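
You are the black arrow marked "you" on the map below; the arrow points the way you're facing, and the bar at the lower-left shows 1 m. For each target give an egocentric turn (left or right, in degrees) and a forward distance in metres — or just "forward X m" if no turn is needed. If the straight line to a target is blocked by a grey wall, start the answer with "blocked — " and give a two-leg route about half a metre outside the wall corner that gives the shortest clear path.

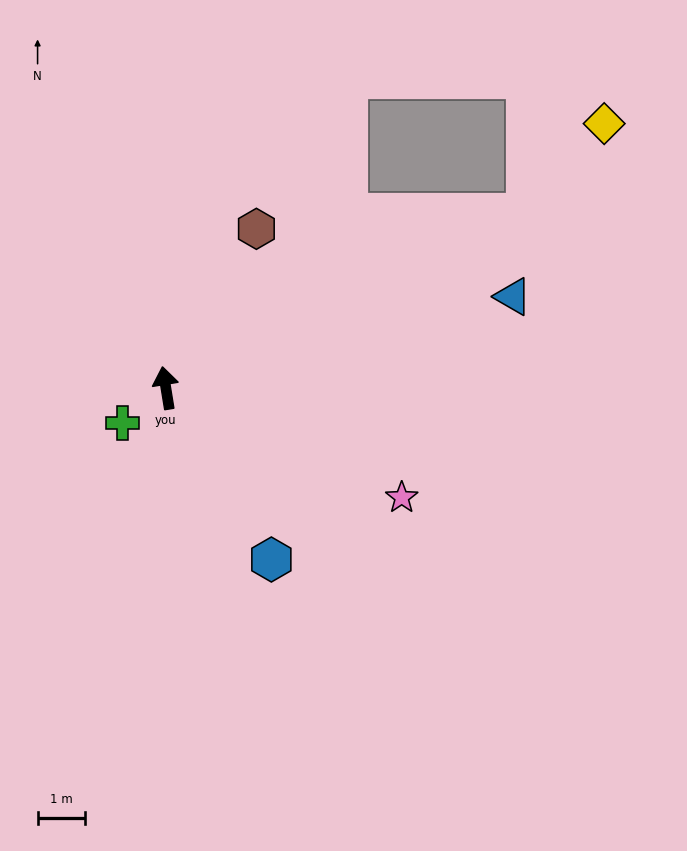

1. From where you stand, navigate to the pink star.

turn right 124°, forward 5.5 m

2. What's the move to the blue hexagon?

turn right 158°, forward 4.3 m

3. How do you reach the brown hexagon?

turn right 39°, forward 3.9 m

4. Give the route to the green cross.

turn left 120°, forward 1.2 m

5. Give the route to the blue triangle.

turn right 84°, forward 7.6 m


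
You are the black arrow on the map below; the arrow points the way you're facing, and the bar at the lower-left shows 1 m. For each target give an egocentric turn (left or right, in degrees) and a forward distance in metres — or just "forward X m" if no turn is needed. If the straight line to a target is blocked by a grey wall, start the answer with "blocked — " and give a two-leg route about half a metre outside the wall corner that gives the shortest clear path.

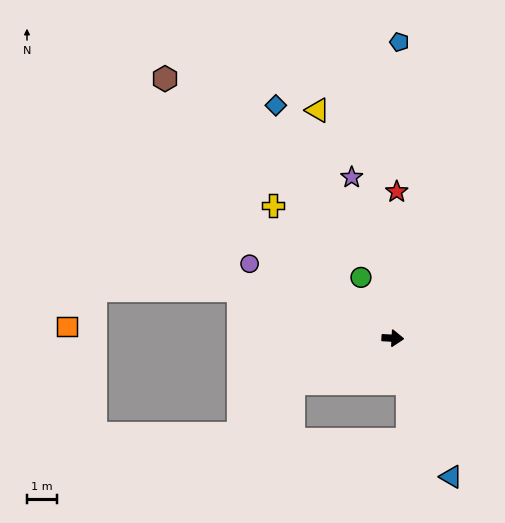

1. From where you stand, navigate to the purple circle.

turn left 155°, forward 5.4 m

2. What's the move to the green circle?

turn left 121°, forward 2.3 m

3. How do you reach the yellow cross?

turn left 135°, forward 6.0 m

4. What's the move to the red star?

turn left 91°, forward 4.9 m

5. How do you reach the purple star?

turn left 107°, forward 5.5 m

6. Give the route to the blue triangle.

turn right 64°, forward 5.0 m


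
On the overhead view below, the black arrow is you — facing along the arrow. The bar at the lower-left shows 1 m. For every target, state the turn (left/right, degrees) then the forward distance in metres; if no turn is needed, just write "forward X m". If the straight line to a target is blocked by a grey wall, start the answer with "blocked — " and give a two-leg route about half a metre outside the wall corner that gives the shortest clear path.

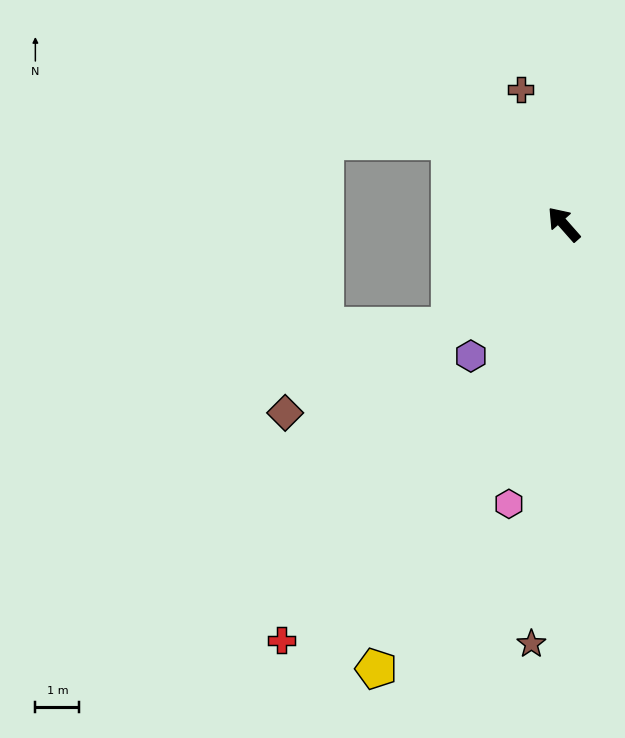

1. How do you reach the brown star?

turn left 134°, forward 9.6 m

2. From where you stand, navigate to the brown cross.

turn right 24°, forward 3.2 m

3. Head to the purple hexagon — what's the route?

turn left 103°, forward 3.7 m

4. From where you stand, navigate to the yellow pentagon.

turn left 116°, forward 11.0 m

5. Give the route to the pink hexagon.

turn left 127°, forward 6.5 m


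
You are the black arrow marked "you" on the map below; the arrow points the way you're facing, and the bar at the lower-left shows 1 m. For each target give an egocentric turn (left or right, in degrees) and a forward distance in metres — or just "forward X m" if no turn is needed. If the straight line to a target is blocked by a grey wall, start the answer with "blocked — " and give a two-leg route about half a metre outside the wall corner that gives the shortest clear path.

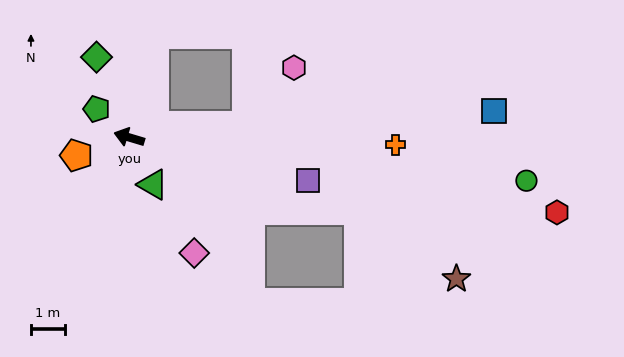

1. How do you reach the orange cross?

turn right 165°, forward 7.8 m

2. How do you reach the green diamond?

turn right 51°, forward 2.5 m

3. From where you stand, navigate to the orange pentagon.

turn left 36°, forward 1.6 m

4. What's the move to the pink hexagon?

blocked — turn right 157°, forward 3.4 m, then turn left 44°, forward 2.2 m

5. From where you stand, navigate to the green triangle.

turn left 133°, forward 1.5 m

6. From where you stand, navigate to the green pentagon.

turn right 25°, forward 1.3 m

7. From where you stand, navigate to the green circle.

turn right 170°, forward 11.7 m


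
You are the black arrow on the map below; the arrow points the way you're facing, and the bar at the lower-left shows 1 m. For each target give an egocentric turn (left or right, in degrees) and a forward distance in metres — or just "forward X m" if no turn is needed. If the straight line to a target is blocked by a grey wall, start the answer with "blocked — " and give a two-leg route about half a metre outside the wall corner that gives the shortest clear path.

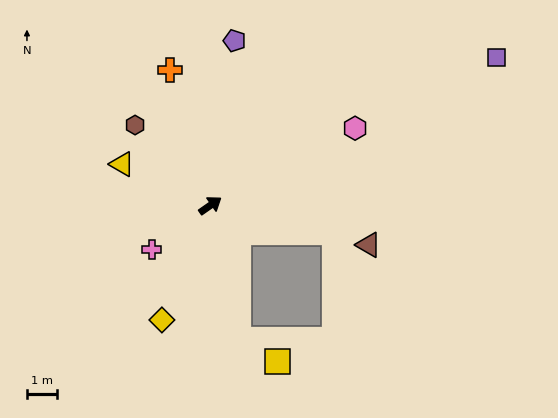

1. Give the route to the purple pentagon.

turn left 47°, forward 5.6 m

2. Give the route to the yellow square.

blocked — turn right 113°, forward 4.6 m, then turn left 48°, forward 1.5 m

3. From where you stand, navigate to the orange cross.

turn left 72°, forward 4.8 m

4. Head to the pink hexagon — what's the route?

turn right 7°, forward 5.5 m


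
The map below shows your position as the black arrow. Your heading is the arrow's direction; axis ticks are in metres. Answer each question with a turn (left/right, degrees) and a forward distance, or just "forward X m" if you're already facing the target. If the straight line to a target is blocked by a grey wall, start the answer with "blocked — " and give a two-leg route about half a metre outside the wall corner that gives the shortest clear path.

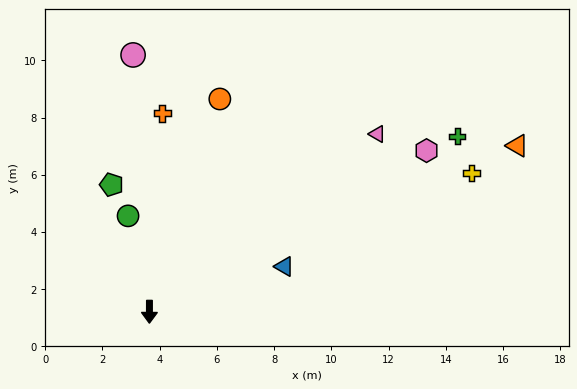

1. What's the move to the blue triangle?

turn left 109°, forward 5.0 m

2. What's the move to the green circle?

turn right 167°, forward 3.4 m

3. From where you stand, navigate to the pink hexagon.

turn left 120°, forward 11.2 m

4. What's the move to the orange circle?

turn left 162°, forward 7.8 m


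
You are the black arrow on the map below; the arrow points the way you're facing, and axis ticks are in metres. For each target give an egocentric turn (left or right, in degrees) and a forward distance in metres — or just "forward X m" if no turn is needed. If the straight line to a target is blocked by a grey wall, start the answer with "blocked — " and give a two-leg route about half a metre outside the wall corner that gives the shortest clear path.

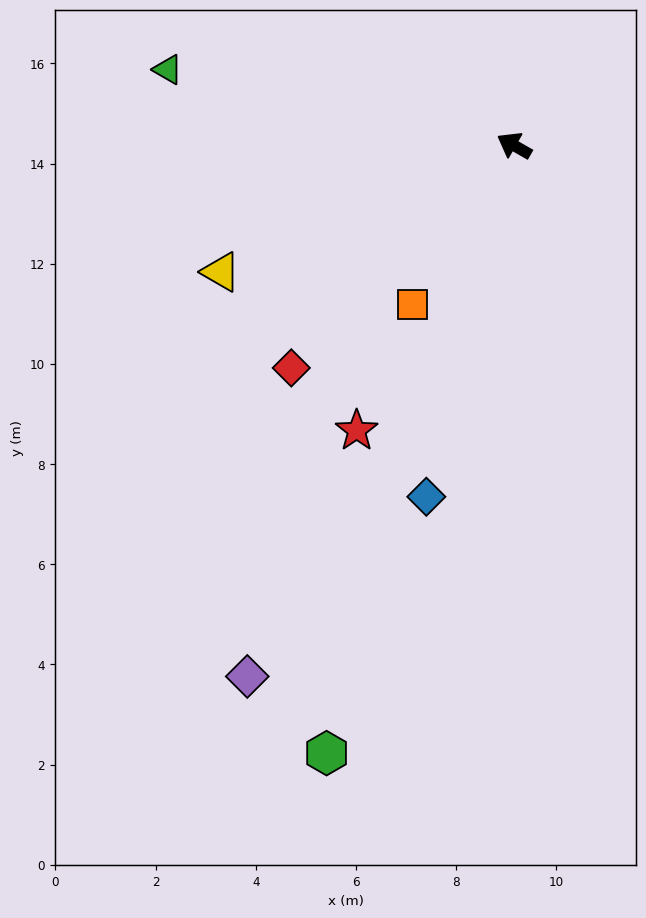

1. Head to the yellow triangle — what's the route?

turn left 53°, forward 6.4 m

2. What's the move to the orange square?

turn left 87°, forward 3.8 m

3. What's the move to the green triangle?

turn left 17°, forward 7.1 m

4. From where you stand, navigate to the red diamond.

turn left 75°, forward 6.3 m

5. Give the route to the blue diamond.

turn left 106°, forward 7.2 m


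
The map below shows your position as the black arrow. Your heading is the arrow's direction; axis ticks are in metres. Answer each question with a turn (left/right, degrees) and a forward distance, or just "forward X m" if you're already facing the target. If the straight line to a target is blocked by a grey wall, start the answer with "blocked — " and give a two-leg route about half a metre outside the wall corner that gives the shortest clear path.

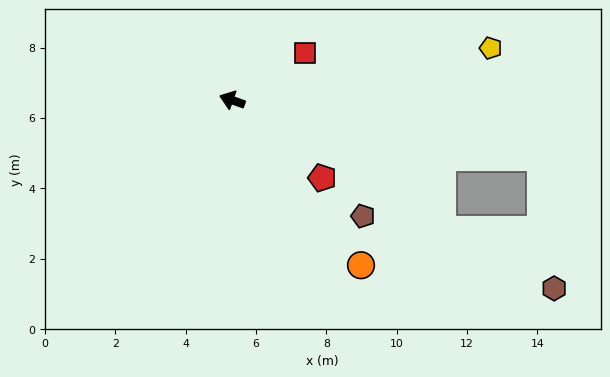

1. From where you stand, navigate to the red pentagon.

turn left 159°, forward 3.4 m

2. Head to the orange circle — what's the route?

turn left 147°, forward 5.9 m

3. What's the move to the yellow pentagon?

turn right 149°, forward 7.5 m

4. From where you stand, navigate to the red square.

turn right 127°, forward 2.5 m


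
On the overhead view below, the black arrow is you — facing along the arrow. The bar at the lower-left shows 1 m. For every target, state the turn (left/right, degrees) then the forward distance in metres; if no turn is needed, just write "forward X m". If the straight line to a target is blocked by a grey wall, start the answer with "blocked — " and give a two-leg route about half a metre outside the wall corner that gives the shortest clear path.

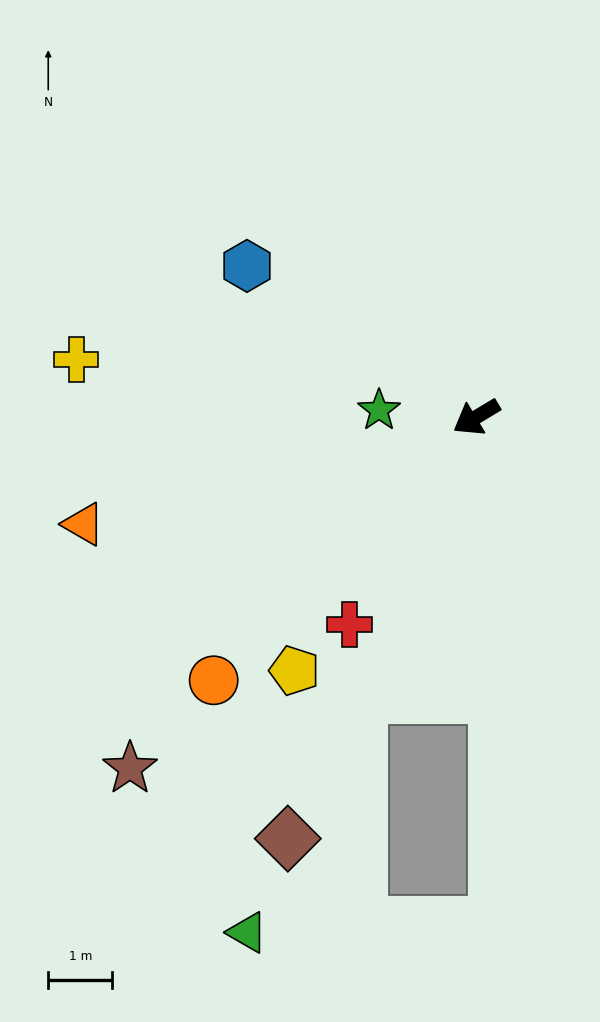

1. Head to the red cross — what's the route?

turn left 28°, forward 3.8 m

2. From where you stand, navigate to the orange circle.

turn left 14°, forward 5.8 m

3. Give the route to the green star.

turn right 35°, forward 1.5 m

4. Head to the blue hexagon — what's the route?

turn right 64°, forward 4.3 m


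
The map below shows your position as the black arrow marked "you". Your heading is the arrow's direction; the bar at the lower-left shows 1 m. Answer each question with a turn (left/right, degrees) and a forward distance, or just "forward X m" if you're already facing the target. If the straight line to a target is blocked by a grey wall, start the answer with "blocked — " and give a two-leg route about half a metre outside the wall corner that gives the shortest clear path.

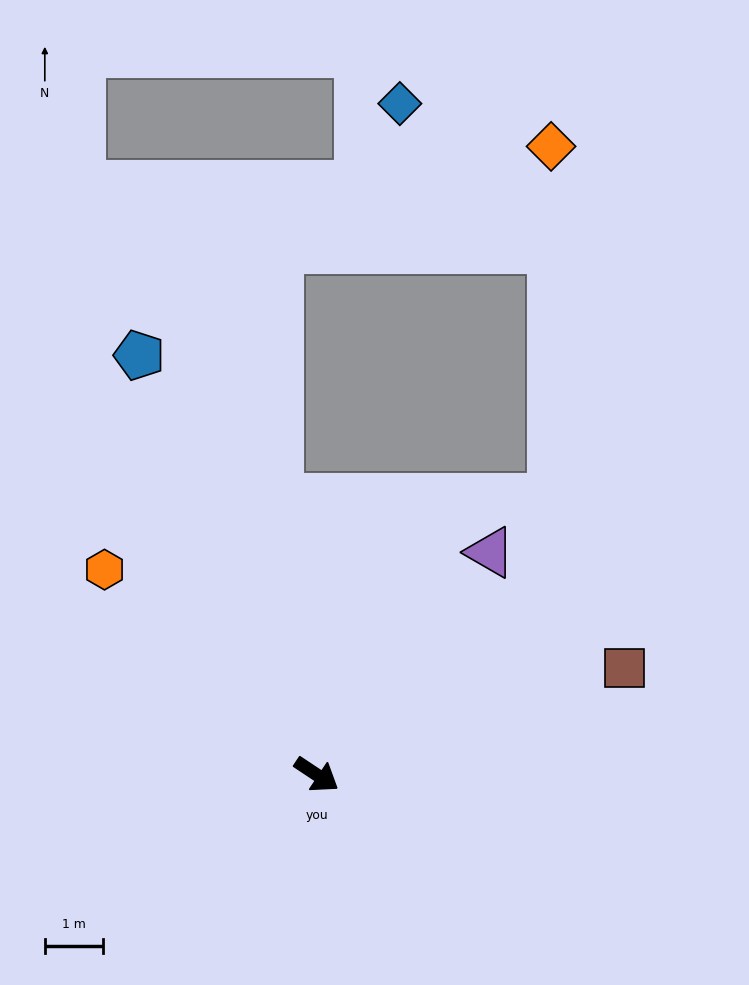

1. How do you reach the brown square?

turn left 53°, forward 5.6 m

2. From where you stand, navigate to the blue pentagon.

turn left 147°, forward 7.8 m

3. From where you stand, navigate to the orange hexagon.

turn left 170°, forward 5.1 m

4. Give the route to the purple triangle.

turn left 86°, forward 4.8 m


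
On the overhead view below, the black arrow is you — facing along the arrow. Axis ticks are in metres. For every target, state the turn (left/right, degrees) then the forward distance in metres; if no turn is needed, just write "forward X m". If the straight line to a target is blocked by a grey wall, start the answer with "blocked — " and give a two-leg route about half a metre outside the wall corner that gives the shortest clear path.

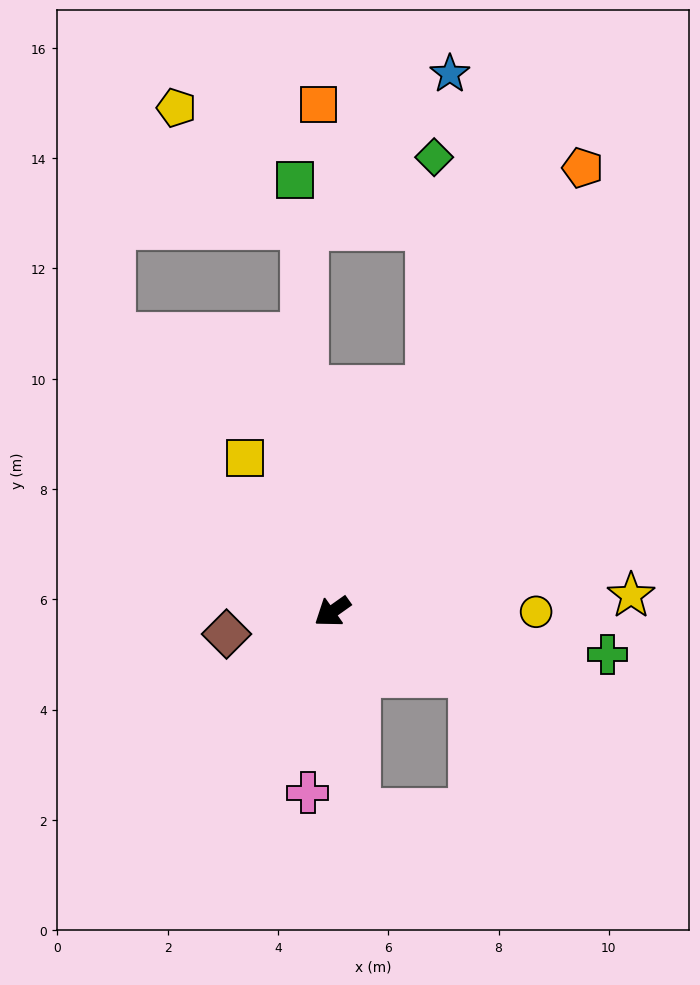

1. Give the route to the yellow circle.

turn left 145°, forward 3.7 m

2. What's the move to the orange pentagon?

turn right 155°, forward 9.2 m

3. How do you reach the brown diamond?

turn right 23°, forward 2.0 m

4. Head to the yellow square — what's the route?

turn right 96°, forward 3.2 m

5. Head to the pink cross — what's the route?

turn left 47°, forward 3.3 m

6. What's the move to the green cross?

turn left 136°, forward 5.0 m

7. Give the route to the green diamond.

blocked — turn right 149°, forward 4.4 m, then turn left 22°, forward 4.2 m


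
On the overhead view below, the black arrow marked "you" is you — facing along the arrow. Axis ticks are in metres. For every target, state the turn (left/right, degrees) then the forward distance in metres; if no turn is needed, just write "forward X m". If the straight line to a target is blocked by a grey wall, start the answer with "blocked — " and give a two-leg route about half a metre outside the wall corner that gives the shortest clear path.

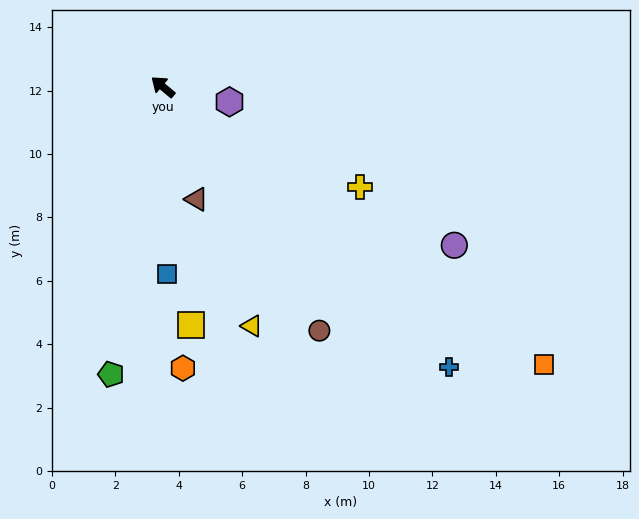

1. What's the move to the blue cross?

turn left 176°, forward 12.6 m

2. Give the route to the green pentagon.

turn left 120°, forward 9.2 m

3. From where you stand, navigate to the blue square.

turn left 131°, forward 5.9 m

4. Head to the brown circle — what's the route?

turn left 163°, forward 9.1 m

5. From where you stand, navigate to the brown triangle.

turn left 147°, forward 3.7 m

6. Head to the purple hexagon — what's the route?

turn right 153°, forward 2.2 m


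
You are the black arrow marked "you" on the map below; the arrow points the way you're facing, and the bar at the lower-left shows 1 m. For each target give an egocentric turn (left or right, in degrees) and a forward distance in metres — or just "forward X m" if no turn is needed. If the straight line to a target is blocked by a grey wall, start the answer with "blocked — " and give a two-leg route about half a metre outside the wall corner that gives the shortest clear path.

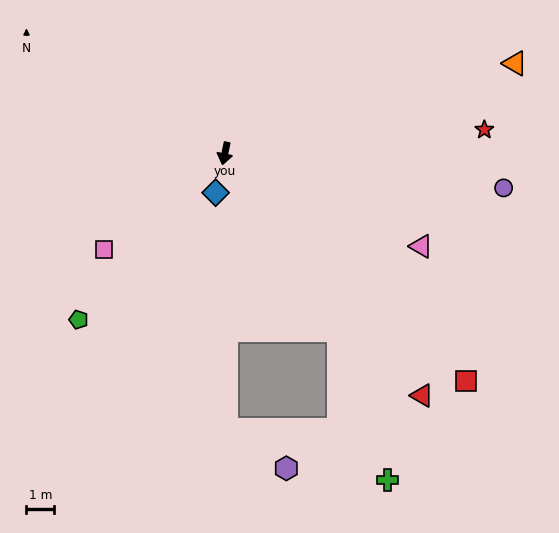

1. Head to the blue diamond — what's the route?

forward 1.4 m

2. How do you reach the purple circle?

turn left 95°, forward 10.1 m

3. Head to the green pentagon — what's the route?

turn right 29°, forward 7.9 m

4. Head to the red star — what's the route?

turn left 107°, forward 9.3 m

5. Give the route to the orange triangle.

turn left 119°, forward 10.9 m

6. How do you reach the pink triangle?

turn left 77°, forward 7.8 m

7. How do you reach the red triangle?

turn left 51°, forward 11.2 m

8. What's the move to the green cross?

blocked — turn left 45°, forward 7.5 m, then turn right 15°, forward 5.6 m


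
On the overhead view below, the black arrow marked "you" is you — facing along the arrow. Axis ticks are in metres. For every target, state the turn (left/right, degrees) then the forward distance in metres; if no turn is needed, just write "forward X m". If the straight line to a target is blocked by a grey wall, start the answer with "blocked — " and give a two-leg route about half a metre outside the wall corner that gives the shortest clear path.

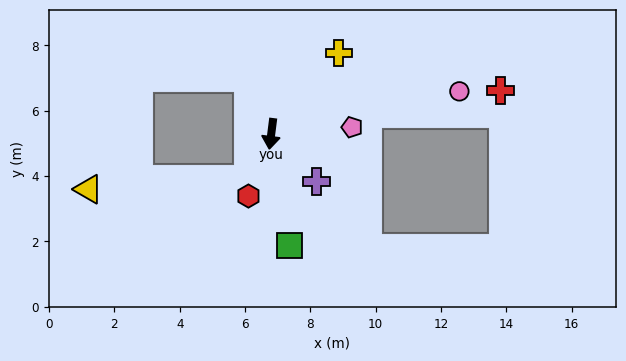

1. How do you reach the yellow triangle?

blocked — turn right 21°, forward 1.5 m, then turn right 58°, forward 4.9 m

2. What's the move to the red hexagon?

turn right 13°, forward 2.0 m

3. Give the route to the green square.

turn left 16°, forward 3.5 m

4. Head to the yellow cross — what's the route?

turn left 148°, forward 3.2 m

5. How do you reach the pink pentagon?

turn left 102°, forward 2.5 m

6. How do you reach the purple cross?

turn left 51°, forward 2.0 m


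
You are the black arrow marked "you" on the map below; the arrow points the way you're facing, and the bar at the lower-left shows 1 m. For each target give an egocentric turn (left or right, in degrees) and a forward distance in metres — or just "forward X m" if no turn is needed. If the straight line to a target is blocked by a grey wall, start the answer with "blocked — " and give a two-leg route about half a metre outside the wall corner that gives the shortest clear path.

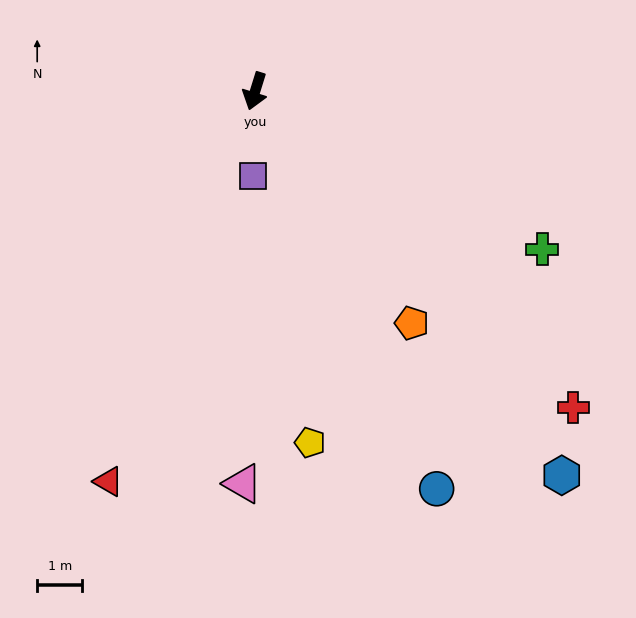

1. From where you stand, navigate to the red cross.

turn left 62°, forward 9.9 m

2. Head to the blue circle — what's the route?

turn left 42°, forward 9.7 m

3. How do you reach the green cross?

turn left 78°, forward 7.3 m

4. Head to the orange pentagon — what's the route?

turn left 51°, forward 6.2 m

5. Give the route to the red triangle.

turn right 3°, forward 9.2 m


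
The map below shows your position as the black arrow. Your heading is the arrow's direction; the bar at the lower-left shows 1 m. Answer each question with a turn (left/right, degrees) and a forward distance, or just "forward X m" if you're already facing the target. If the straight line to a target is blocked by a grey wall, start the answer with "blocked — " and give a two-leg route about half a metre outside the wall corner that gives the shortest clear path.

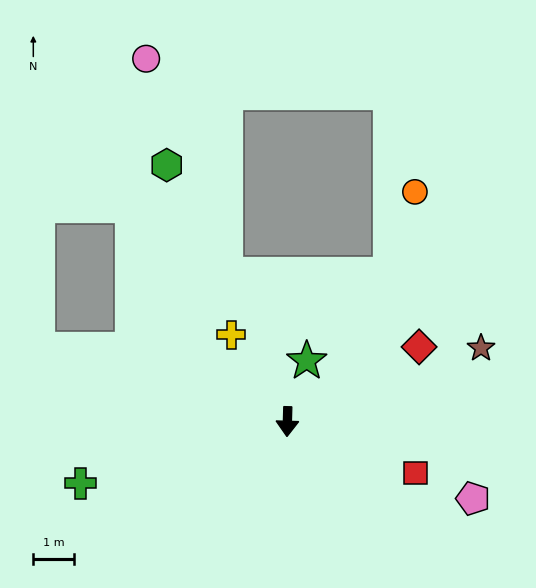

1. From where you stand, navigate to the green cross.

turn right 72°, forward 5.3 m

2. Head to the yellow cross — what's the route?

turn right 146°, forward 2.6 m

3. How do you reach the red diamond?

turn left 121°, forward 3.7 m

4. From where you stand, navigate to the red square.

turn left 70°, forward 3.4 m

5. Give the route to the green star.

turn left 164°, forward 1.6 m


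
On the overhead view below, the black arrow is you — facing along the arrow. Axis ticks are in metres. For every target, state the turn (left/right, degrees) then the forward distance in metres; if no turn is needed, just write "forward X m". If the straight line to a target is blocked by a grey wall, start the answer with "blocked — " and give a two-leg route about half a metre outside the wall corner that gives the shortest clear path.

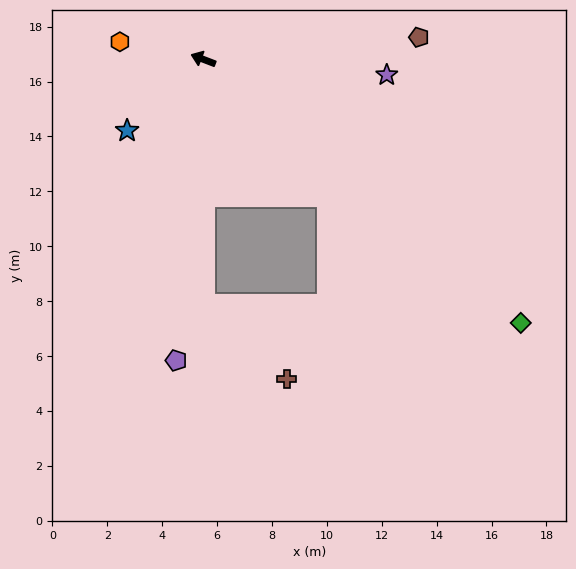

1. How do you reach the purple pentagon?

turn left 106°, forward 11.0 m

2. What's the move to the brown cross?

blocked — turn left 111°, forward 8.9 m, then turn left 48°, forward 4.1 m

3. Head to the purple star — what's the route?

turn right 164°, forward 6.7 m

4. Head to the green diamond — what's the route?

turn left 161°, forward 15.0 m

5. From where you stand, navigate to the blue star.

turn left 64°, forward 3.8 m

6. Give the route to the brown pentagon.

turn right 153°, forward 7.9 m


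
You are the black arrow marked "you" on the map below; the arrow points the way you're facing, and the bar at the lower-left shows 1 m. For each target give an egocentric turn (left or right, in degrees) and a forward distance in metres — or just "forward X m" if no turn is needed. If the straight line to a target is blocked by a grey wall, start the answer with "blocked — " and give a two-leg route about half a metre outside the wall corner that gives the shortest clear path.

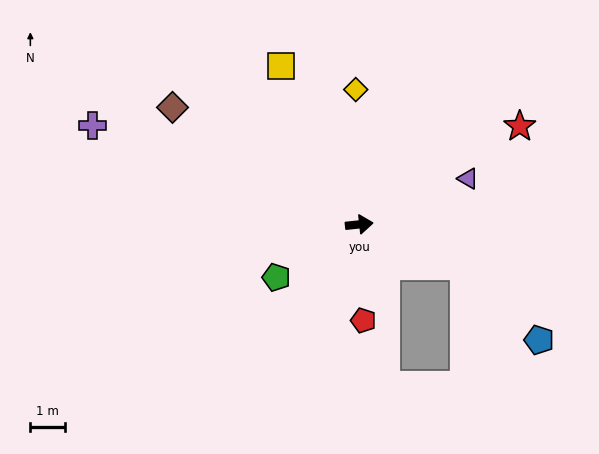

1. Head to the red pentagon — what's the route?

turn right 94°, forward 2.8 m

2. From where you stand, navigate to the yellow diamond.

turn left 85°, forward 3.9 m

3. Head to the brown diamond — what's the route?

turn left 142°, forward 6.3 m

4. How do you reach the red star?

turn left 25°, forward 5.4 m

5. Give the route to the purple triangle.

turn left 17°, forward 3.4 m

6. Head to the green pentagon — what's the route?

turn right 153°, forward 2.8 m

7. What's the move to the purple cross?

turn left 154°, forward 8.2 m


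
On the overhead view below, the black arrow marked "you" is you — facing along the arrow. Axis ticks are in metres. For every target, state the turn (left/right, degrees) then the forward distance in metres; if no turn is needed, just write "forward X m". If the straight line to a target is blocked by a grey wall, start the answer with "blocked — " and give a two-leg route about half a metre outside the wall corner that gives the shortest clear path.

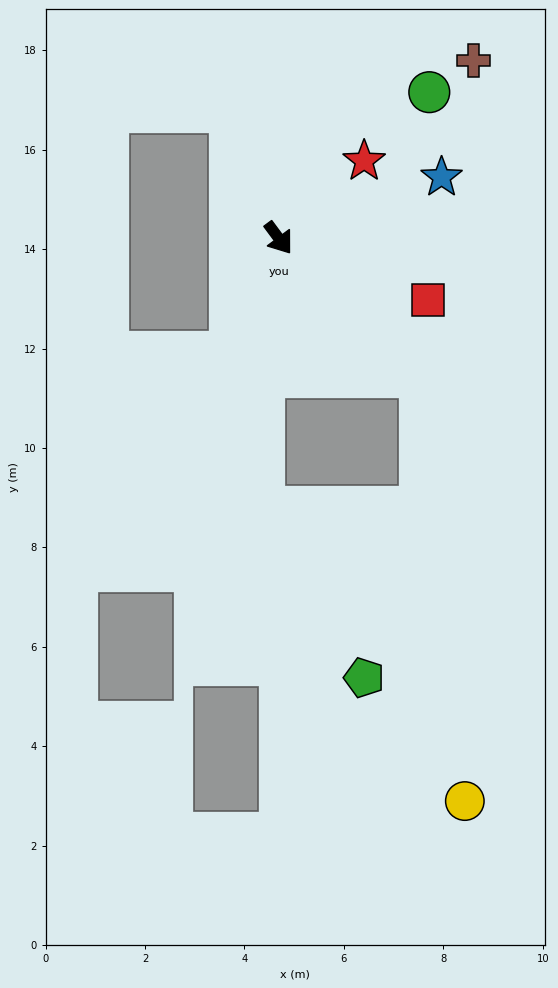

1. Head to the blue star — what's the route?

turn left 74°, forward 3.5 m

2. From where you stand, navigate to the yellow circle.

blocked — turn left 9°, forward 4.0 m, then turn right 40°, forward 8.6 m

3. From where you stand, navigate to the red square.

turn left 31°, forward 3.2 m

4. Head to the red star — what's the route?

turn left 95°, forward 2.3 m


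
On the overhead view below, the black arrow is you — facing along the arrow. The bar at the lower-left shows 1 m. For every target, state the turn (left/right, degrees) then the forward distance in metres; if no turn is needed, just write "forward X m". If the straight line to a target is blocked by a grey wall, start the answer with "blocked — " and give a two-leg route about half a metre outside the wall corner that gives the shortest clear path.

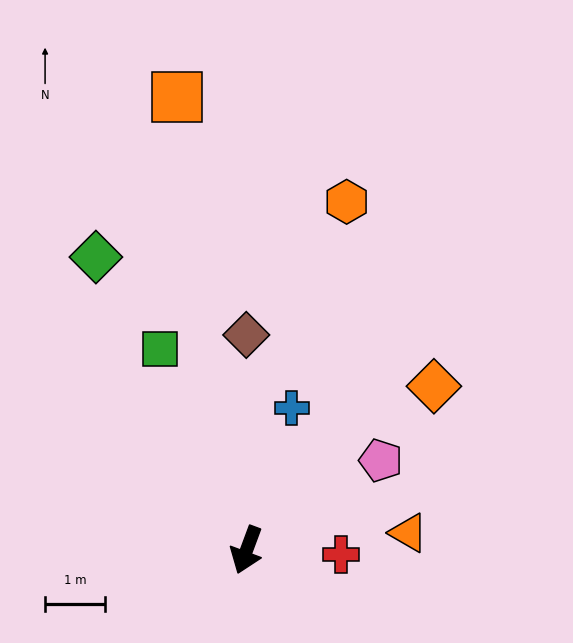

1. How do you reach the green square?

turn right 136°, forward 3.7 m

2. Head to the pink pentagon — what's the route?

turn left 144°, forward 2.7 m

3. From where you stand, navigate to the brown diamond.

turn right 160°, forward 3.6 m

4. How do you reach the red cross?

turn left 108°, forward 1.6 m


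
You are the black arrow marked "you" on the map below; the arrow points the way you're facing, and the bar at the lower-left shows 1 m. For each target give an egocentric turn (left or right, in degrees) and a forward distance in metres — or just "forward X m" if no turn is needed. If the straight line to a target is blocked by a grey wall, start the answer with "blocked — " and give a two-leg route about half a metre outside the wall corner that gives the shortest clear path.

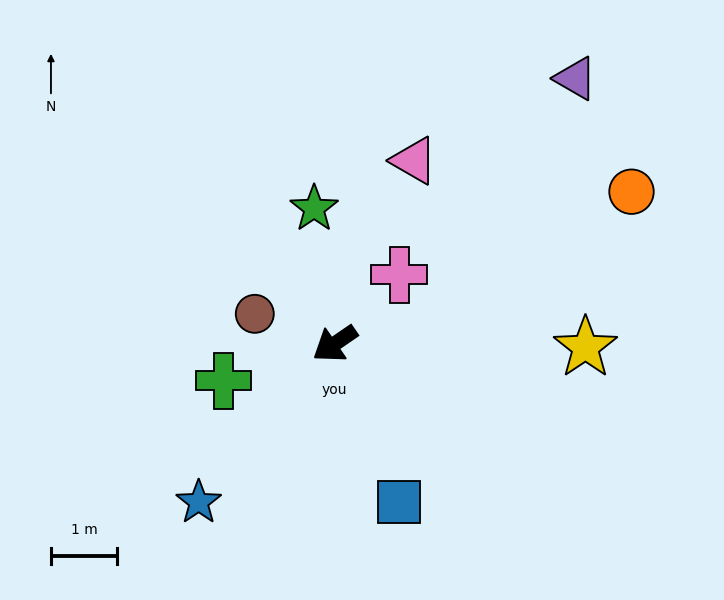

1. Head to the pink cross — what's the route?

turn right 167°, forward 1.4 m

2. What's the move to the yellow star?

turn left 145°, forward 3.8 m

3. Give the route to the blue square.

turn left 78°, forward 2.6 m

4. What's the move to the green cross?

turn right 16°, forward 1.8 m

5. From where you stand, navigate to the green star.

turn right 116°, forward 2.1 m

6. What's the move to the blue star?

turn left 15°, forward 3.1 m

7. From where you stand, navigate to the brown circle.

turn right 55°, forward 1.3 m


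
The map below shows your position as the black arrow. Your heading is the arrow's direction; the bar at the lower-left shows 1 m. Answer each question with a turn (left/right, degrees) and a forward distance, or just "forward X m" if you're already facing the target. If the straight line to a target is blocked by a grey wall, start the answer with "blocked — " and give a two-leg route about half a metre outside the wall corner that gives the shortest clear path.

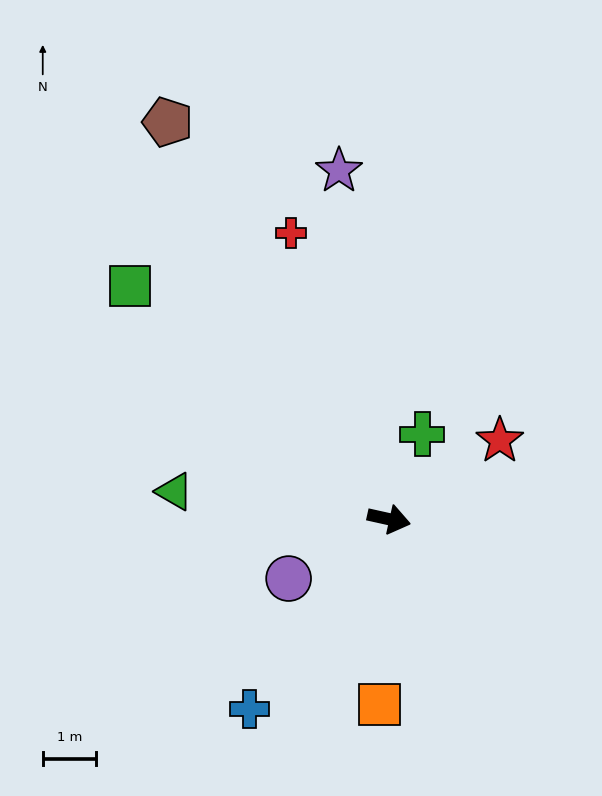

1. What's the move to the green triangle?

turn right 175°, forward 4.0 m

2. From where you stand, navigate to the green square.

turn left 151°, forward 6.5 m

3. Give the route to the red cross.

turn left 121°, forward 5.6 m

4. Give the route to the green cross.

turn left 81°, forward 1.7 m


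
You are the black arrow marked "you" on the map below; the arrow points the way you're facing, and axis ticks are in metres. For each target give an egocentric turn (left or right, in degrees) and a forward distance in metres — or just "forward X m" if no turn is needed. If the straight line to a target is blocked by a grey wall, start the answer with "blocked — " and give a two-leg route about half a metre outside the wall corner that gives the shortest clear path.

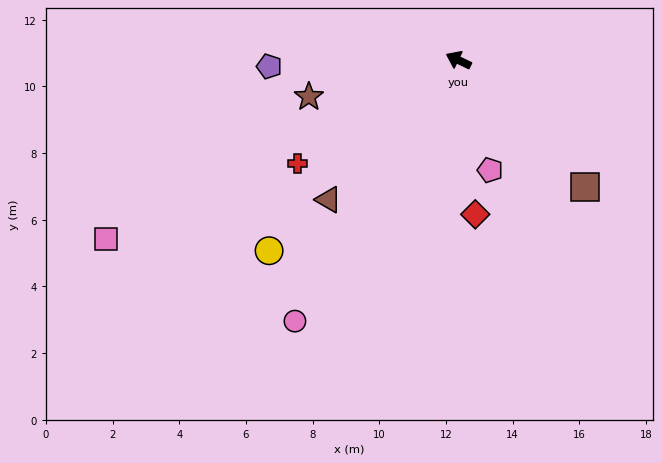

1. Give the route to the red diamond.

turn left 122°, forward 4.7 m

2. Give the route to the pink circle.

turn left 84°, forward 9.2 m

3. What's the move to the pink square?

turn left 53°, forward 11.9 m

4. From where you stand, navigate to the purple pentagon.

turn left 28°, forward 5.7 m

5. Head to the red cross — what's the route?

turn left 58°, forward 5.7 m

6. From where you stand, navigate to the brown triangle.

turn left 73°, forward 5.7 m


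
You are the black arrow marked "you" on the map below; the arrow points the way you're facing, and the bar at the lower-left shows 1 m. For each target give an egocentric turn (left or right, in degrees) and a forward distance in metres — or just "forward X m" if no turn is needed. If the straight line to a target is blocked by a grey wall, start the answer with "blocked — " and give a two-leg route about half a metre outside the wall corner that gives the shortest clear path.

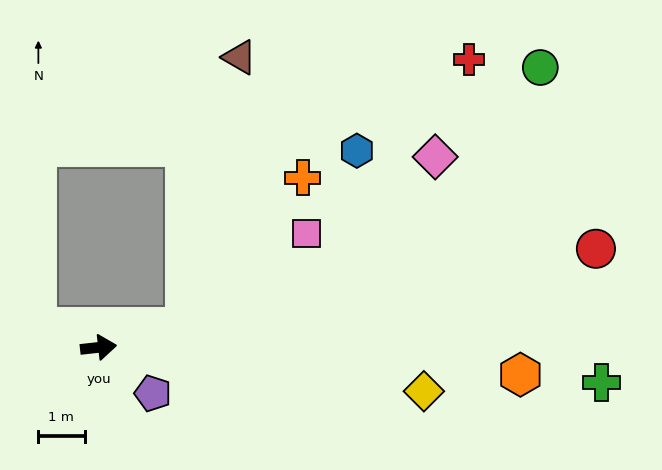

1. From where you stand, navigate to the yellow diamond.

turn right 14°, forward 7.1 m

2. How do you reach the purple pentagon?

turn right 47°, forward 1.5 m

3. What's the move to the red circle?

turn left 5°, forward 11.0 m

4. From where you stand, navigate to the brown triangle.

blocked — turn left 7°, forward 1.9 m, then turn left 65°, forward 6.0 m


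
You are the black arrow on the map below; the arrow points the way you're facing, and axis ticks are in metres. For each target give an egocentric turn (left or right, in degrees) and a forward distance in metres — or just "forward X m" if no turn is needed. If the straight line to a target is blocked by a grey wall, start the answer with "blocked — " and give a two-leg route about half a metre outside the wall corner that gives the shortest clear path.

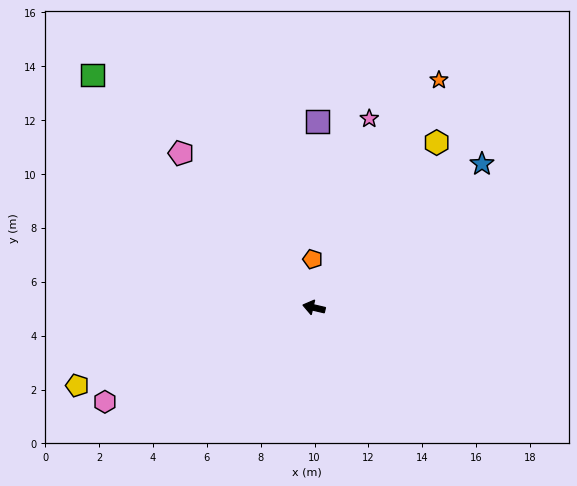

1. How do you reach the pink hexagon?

turn left 37°, forward 8.5 m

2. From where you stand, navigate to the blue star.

turn right 126°, forward 8.2 m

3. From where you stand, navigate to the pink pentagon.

turn right 36°, forward 7.6 m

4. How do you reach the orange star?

turn right 106°, forward 9.6 m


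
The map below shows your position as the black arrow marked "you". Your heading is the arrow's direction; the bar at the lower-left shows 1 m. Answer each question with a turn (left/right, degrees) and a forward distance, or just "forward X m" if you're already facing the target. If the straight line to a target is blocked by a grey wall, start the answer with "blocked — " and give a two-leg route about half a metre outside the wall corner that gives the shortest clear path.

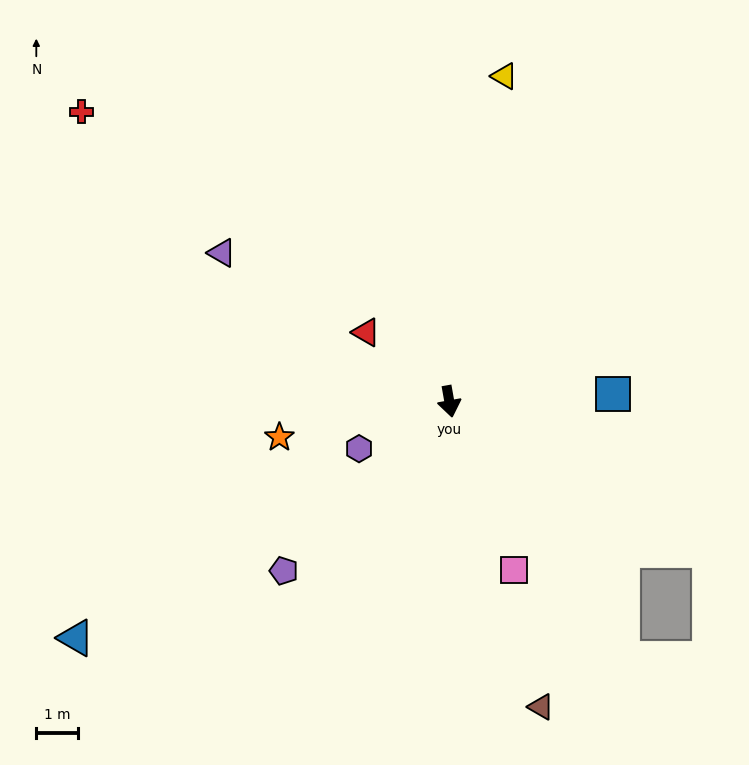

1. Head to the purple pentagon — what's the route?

turn right 54°, forward 5.6 m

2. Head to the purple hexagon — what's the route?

turn right 72°, forward 2.4 m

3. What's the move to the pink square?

turn left 11°, forward 4.3 m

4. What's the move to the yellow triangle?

turn left 160°, forward 7.8 m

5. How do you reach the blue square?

turn left 82°, forward 3.9 m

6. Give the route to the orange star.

turn right 88°, forward 4.1 m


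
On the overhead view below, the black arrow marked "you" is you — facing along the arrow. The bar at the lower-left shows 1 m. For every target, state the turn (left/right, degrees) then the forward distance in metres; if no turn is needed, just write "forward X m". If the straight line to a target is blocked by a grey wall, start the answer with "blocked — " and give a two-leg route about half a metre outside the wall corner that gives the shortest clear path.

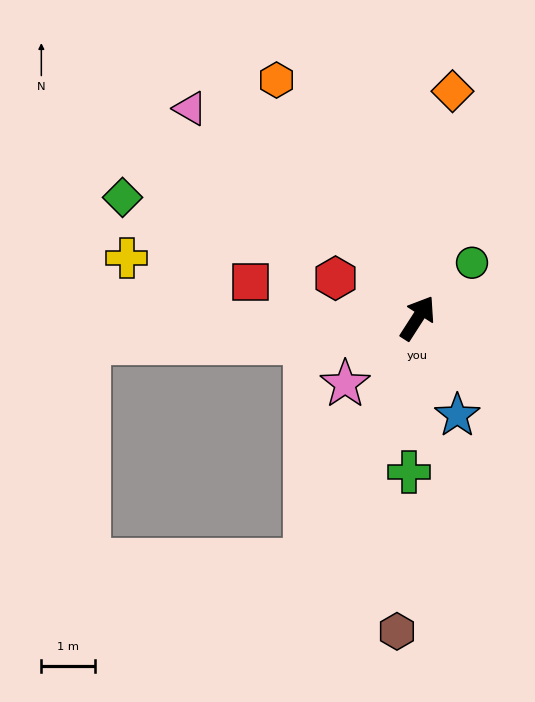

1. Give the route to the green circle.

turn right 12°, forward 1.4 m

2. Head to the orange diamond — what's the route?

turn left 24°, forward 4.3 m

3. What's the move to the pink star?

turn left 165°, forward 1.8 m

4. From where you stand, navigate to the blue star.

turn right 125°, forward 2.0 m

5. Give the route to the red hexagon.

turn left 97°, forward 1.7 m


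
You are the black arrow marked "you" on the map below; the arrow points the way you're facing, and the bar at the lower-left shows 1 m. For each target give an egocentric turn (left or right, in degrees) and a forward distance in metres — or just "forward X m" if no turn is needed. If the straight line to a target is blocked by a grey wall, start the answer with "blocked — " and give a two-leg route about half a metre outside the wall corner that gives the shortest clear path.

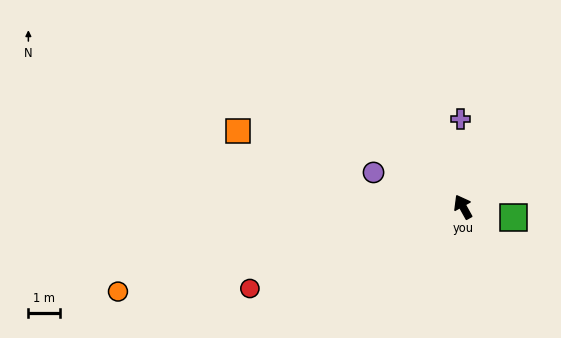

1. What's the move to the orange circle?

turn left 75°, forward 11.1 m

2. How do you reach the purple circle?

turn left 40°, forward 3.0 m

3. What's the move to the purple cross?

turn right 27°, forward 2.8 m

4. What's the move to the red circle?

turn left 82°, forward 7.2 m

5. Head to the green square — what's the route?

turn right 131°, forward 1.6 m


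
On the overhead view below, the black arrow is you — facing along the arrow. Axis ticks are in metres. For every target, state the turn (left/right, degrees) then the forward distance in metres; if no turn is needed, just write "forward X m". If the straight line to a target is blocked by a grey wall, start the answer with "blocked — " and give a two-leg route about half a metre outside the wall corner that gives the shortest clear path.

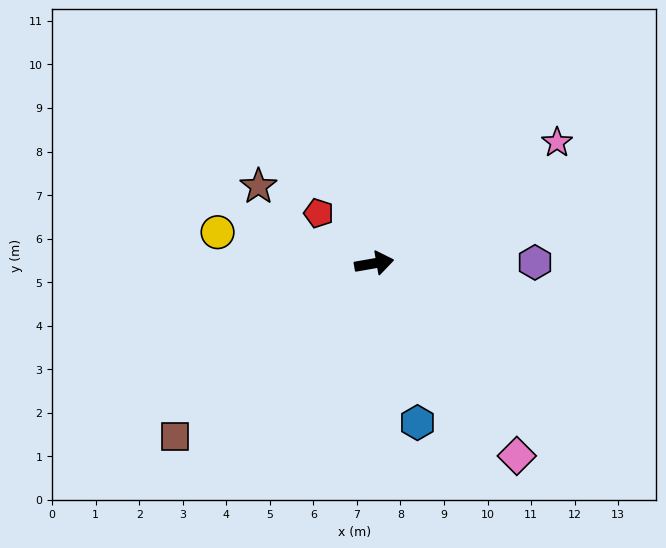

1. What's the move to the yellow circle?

turn left 159°, forward 3.7 m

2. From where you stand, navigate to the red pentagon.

turn left 128°, forward 1.7 m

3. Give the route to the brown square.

turn right 149°, forward 6.1 m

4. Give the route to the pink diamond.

turn right 63°, forward 5.5 m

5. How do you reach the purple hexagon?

turn right 10°, forward 3.7 m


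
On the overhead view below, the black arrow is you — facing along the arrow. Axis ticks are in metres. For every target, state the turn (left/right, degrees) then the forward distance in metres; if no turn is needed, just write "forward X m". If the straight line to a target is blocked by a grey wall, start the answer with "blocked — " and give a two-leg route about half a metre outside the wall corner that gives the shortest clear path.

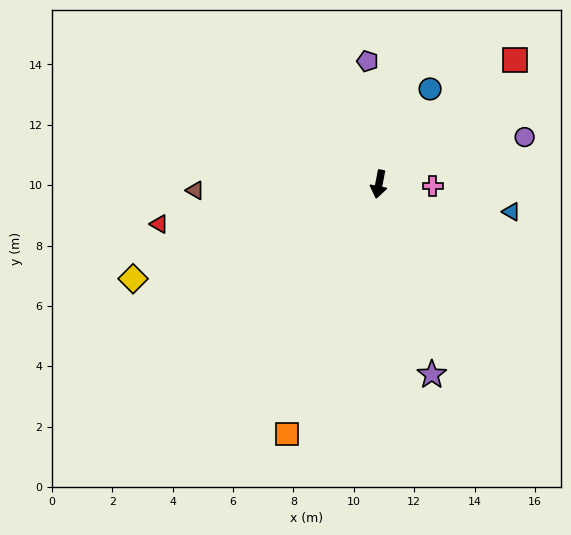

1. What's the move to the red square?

turn left 143°, forward 6.1 m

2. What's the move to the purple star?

turn left 27°, forward 6.6 m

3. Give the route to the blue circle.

turn left 163°, forward 3.6 m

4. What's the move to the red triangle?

turn right 69°, forward 7.4 m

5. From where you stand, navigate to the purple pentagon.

turn right 164°, forward 4.1 m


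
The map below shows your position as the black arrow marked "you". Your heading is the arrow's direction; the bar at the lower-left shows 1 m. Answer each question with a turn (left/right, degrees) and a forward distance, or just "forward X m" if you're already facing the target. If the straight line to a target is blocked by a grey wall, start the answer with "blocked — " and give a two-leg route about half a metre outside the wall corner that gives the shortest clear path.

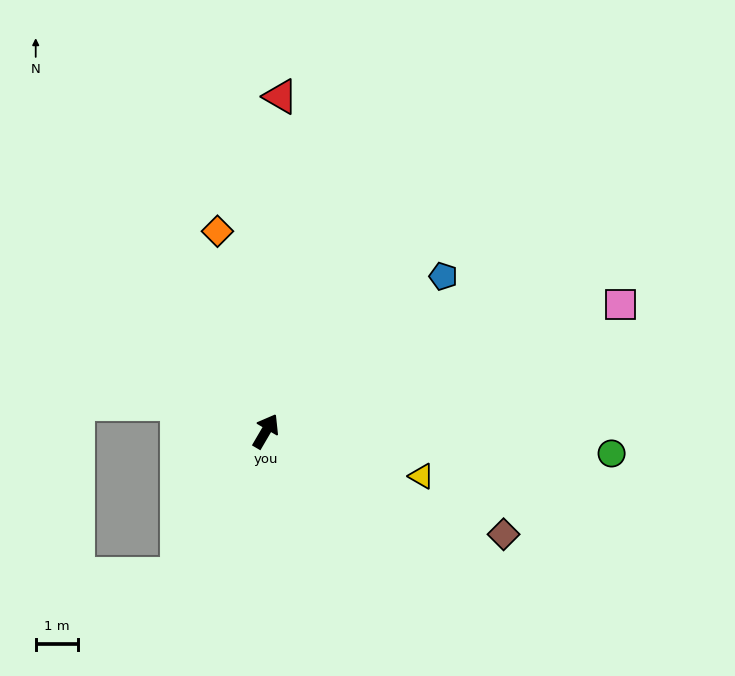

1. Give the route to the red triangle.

turn left 28°, forward 8.0 m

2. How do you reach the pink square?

turn right 40°, forward 9.0 m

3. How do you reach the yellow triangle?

turn right 76°, forward 3.9 m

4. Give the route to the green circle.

turn right 63°, forward 8.3 m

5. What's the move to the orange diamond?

turn left 44°, forward 4.9 m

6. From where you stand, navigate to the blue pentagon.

turn right 19°, forward 5.6 m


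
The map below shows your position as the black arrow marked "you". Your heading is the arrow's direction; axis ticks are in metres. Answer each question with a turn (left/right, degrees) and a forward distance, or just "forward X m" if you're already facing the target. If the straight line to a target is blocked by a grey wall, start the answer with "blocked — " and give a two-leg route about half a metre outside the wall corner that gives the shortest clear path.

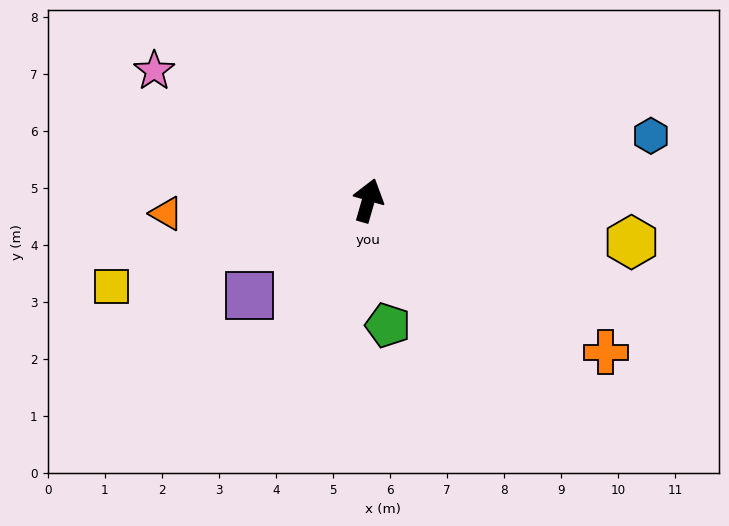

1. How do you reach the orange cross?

turn right 107°, forward 4.9 m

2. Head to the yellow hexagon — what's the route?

turn right 83°, forward 4.7 m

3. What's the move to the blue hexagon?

turn right 61°, forward 5.1 m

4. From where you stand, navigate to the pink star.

turn left 75°, forward 4.4 m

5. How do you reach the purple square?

turn left 145°, forward 2.7 m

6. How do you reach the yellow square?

turn left 125°, forward 4.8 m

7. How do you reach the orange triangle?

turn left 110°, forward 3.6 m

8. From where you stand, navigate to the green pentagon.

turn right 155°, forward 2.2 m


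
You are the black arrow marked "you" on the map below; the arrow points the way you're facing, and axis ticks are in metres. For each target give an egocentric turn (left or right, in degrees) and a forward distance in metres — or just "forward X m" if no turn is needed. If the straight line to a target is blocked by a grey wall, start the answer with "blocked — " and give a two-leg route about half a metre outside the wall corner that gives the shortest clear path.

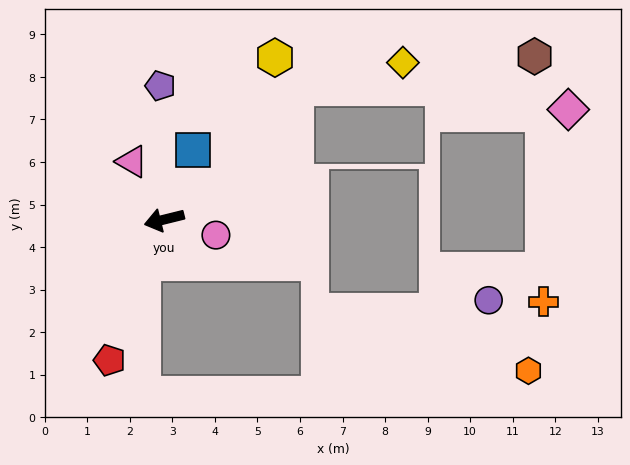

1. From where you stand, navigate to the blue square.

turn right 126°, forward 1.8 m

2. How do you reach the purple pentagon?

turn right 102°, forward 3.1 m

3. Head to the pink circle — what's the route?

turn left 149°, forward 1.3 m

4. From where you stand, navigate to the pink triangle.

turn right 75°, forward 1.6 m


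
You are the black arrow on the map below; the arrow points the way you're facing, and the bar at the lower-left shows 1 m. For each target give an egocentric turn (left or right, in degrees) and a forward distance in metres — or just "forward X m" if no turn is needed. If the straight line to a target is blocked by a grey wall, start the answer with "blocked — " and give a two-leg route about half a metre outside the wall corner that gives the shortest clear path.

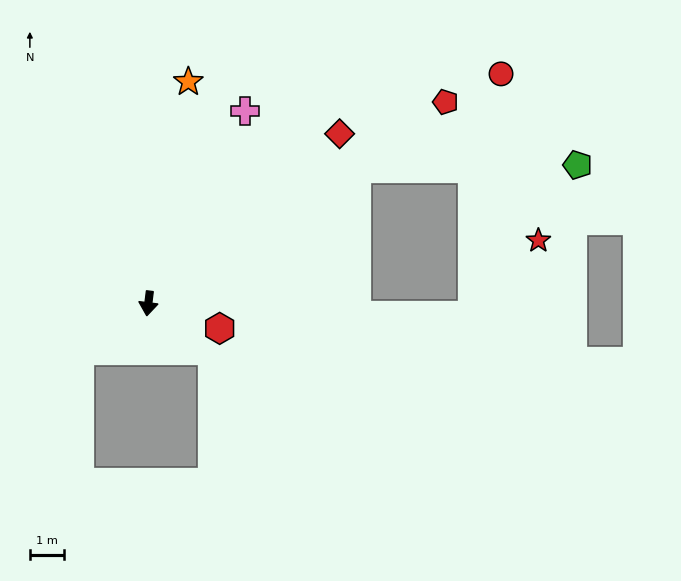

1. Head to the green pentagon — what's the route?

blocked — turn left 130°, forward 7.2 m, then turn right 32°, forward 6.4 m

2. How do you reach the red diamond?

turn left 139°, forward 7.4 m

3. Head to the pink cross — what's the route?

turn left 160°, forward 6.2 m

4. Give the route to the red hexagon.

turn left 78°, forward 2.2 m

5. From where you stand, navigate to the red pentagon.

turn left 131°, forward 10.4 m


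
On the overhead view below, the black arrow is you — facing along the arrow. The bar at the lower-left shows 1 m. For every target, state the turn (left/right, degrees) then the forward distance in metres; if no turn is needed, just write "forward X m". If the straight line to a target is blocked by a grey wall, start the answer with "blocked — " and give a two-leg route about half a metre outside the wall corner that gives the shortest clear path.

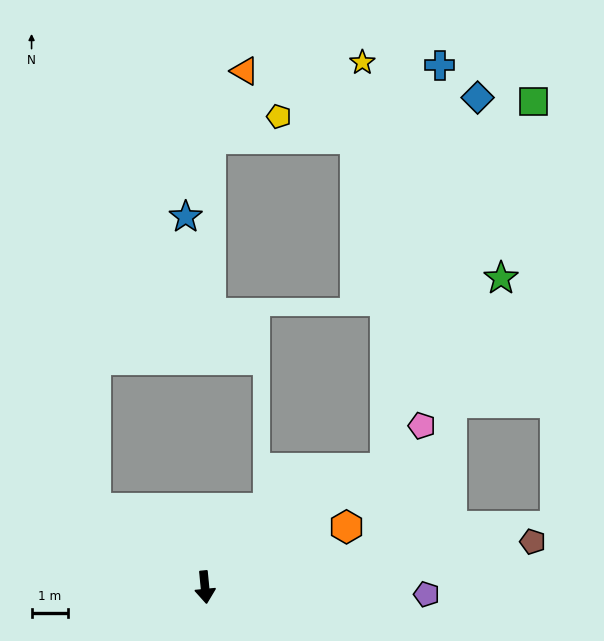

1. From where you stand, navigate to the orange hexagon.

turn left 108°, forward 4.2 m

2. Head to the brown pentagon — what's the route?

turn left 92°, forward 9.1 m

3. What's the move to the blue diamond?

blocked — turn left 118°, forward 5.9 m, then turn left 43°, forward 10.5 m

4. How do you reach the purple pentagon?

turn left 83°, forward 6.1 m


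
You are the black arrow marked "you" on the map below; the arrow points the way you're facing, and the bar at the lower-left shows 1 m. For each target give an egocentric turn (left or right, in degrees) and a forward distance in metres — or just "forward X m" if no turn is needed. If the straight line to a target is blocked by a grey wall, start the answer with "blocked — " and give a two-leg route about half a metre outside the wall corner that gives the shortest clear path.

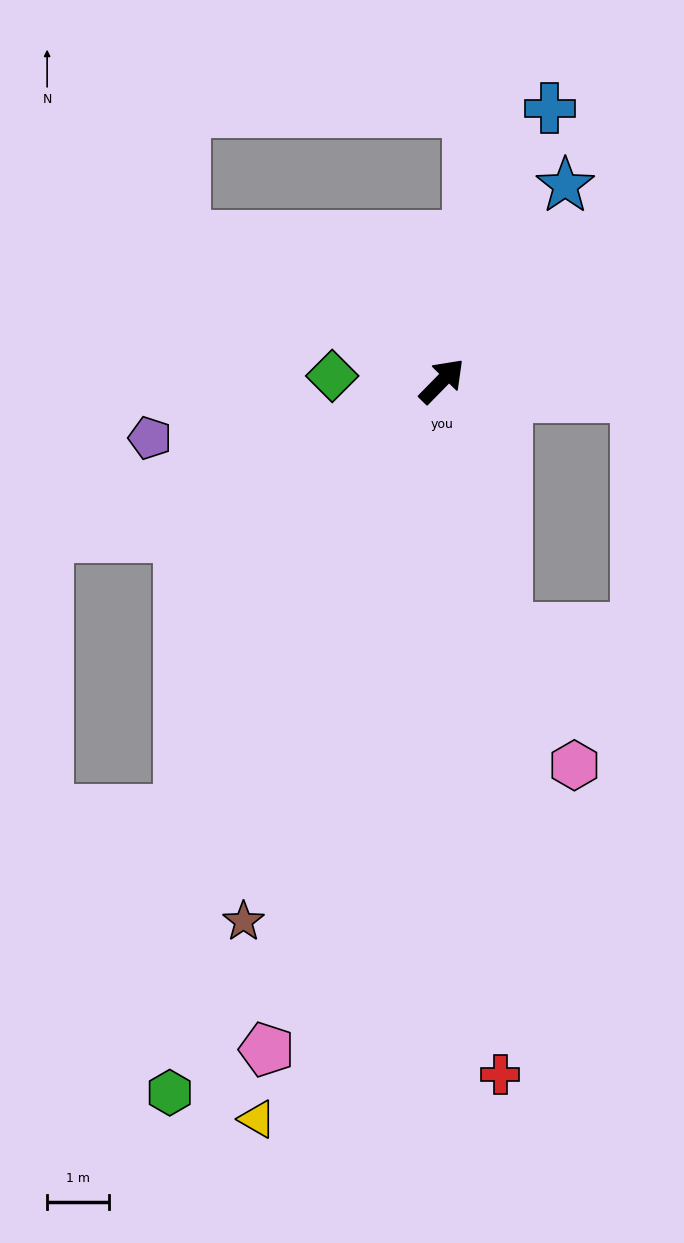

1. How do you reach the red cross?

turn right 131°, forward 11.2 m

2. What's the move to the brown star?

turn right 156°, forward 9.3 m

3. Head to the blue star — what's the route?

turn left 12°, forward 3.7 m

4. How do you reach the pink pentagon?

turn right 150°, forward 11.2 m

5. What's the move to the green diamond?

turn left 132°, forward 1.8 m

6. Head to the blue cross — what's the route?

turn left 23°, forward 4.7 m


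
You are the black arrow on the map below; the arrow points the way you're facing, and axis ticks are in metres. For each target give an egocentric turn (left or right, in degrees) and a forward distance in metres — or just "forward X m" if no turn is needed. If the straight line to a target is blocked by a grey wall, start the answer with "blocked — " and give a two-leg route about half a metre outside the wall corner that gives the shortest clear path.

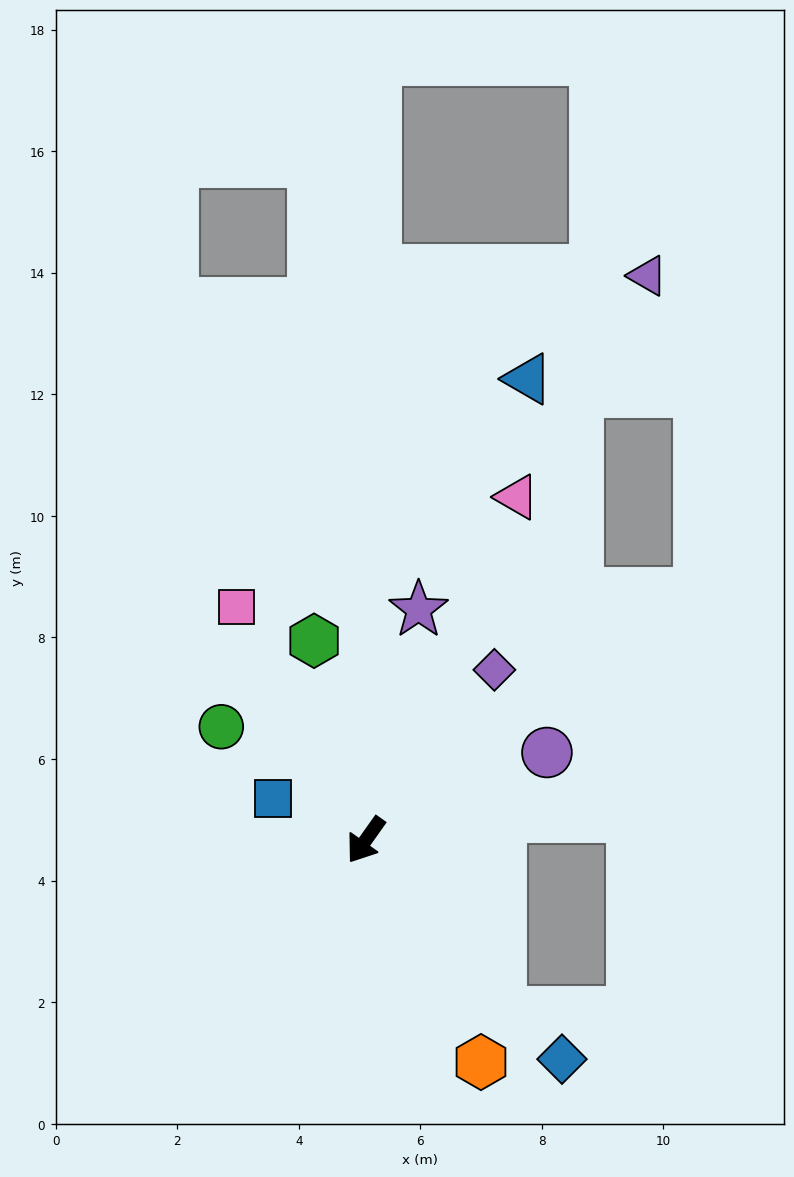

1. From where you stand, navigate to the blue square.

turn right 79°, forward 1.7 m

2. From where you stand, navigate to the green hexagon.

turn right 130°, forward 3.4 m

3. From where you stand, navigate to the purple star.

turn right 158°, forward 3.9 m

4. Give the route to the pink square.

turn right 116°, forward 4.4 m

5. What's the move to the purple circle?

turn left 151°, forward 3.3 m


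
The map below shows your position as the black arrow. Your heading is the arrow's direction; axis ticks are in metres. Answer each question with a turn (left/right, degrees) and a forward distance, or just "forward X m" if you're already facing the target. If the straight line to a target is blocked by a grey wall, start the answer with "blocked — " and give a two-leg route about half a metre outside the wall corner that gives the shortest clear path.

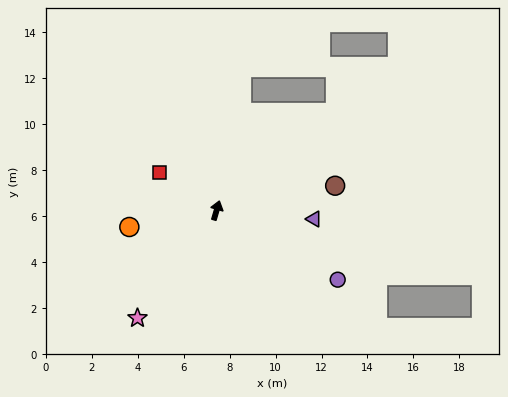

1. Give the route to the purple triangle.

turn right 79°, forward 4.3 m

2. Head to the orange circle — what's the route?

turn left 117°, forward 3.9 m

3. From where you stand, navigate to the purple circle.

turn right 103°, forward 6.1 m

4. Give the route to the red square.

turn left 73°, forward 3.0 m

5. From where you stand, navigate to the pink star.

turn left 160°, forward 5.8 m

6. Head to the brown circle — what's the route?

turn right 62°, forward 5.3 m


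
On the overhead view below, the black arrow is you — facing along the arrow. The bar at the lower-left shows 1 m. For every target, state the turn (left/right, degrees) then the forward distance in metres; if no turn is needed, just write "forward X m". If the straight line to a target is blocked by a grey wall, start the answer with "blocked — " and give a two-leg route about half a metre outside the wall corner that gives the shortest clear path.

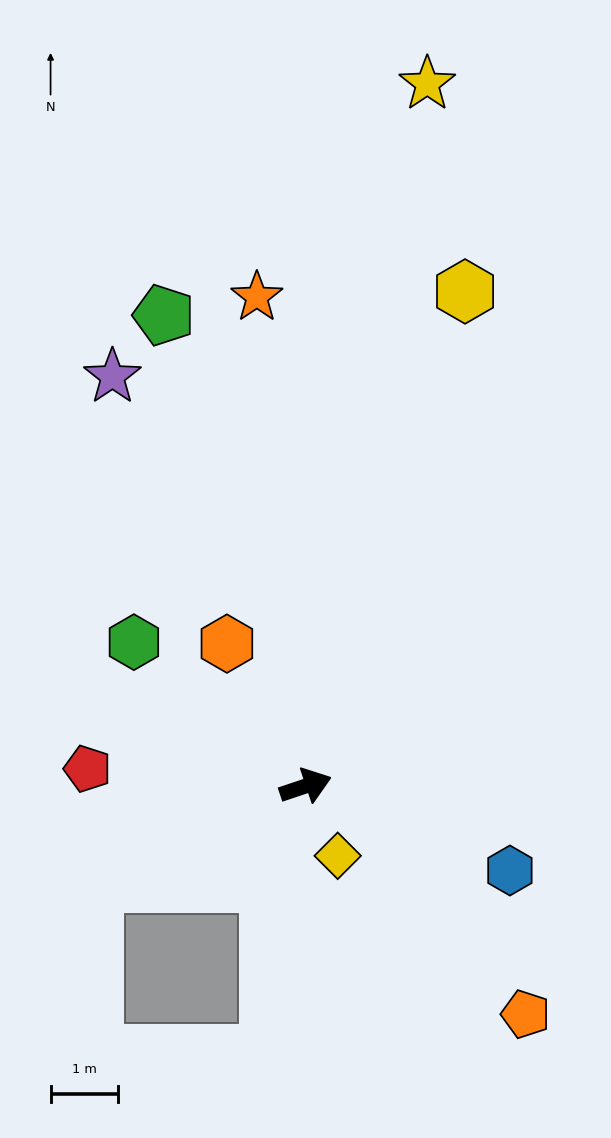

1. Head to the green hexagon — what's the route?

turn left 121°, forward 3.3 m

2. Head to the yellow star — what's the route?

turn left 62°, forward 10.6 m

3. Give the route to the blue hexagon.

turn right 41°, forward 3.3 m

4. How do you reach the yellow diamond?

turn right 84°, forward 1.1 m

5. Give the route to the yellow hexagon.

turn left 54°, forward 7.7 m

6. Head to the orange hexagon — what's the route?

turn left 100°, forward 2.4 m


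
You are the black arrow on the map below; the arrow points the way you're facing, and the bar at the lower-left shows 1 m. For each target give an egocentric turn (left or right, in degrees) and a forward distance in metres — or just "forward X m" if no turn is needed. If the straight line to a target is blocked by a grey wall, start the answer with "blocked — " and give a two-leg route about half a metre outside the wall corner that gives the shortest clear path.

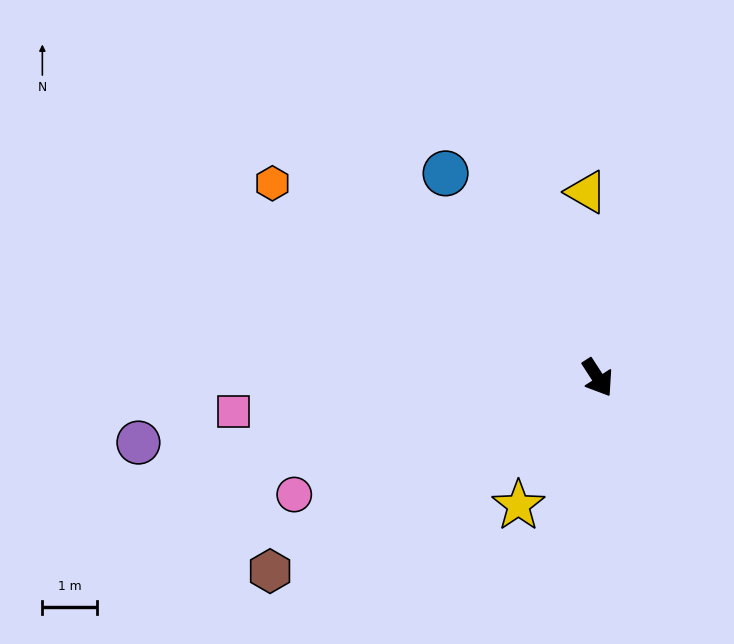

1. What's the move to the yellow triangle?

turn left 151°, forward 3.4 m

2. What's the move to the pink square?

turn right 118°, forward 6.7 m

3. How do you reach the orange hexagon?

turn right 154°, forward 7.0 m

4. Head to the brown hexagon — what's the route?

turn right 92°, forward 7.0 m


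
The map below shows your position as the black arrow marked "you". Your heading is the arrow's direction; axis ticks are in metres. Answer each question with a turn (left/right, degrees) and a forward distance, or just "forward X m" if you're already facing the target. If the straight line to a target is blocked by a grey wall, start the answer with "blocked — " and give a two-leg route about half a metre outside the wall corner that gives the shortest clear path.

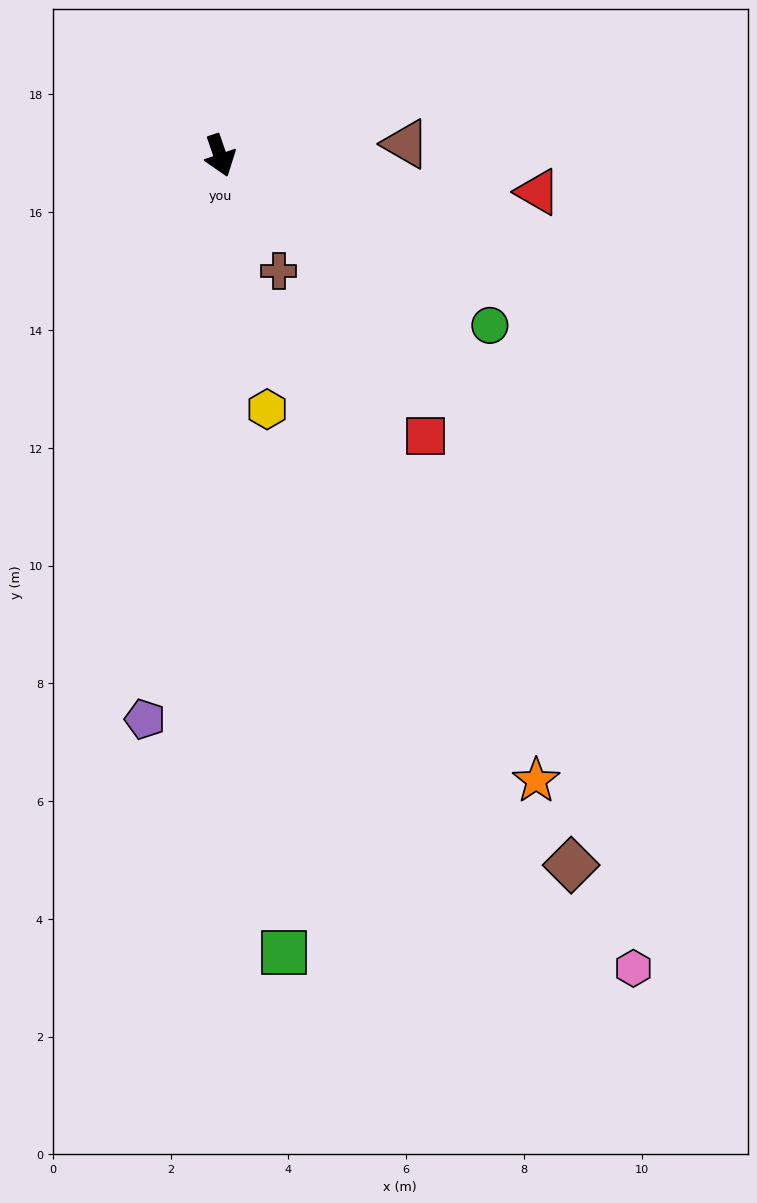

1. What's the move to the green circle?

turn left 39°, forward 5.4 m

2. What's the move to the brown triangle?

turn left 75°, forward 3.2 m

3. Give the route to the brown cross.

turn left 8°, forward 2.2 m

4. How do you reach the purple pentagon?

turn right 26°, forward 9.7 m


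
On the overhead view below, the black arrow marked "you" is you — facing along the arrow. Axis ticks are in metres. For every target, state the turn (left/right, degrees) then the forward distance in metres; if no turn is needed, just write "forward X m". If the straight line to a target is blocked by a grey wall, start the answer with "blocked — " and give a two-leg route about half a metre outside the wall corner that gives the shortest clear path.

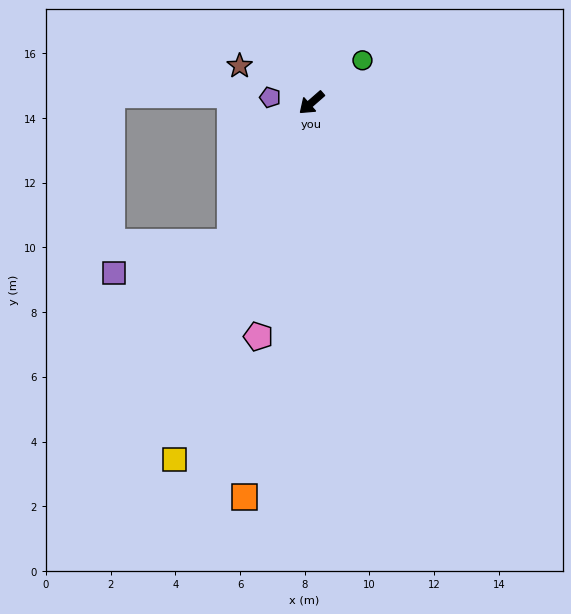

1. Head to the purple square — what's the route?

blocked — turn left 19°, forward 5.0 m, then turn right 46°, forward 3.7 m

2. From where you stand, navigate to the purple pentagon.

turn right 49°, forward 1.3 m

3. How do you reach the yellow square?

turn left 28°, forward 11.8 m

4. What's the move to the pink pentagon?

turn left 36°, forward 7.4 m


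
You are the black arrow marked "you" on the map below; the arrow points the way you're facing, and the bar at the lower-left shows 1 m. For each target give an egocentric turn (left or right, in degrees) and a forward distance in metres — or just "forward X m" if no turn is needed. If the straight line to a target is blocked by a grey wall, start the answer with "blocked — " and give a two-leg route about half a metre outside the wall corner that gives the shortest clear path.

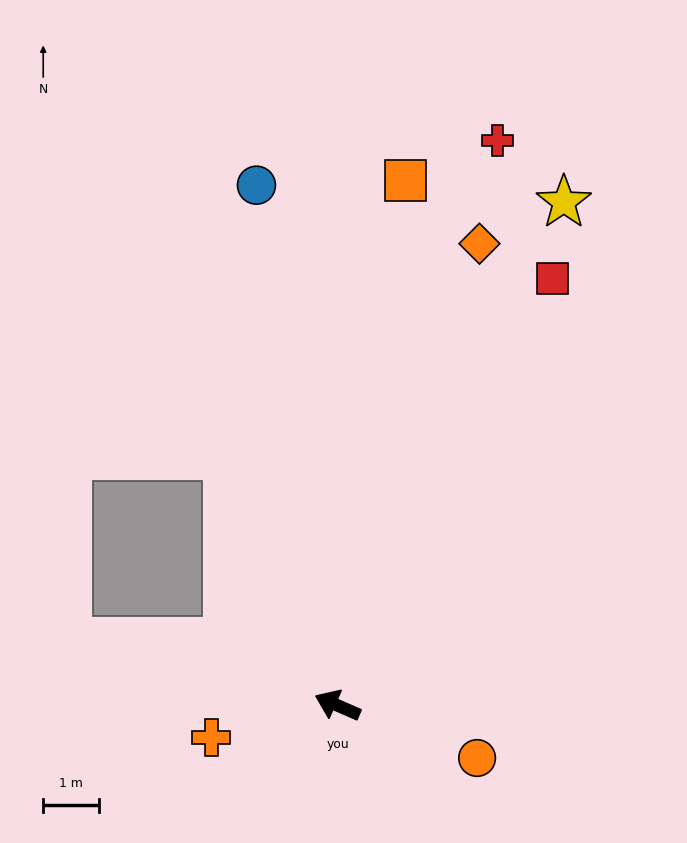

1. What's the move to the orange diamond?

turn right 84°, forward 8.7 m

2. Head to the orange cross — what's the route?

turn left 38°, forward 2.3 m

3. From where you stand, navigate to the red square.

turn right 93°, forward 8.6 m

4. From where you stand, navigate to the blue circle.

turn right 58°, forward 9.5 m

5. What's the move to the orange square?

turn right 74°, forward 9.5 m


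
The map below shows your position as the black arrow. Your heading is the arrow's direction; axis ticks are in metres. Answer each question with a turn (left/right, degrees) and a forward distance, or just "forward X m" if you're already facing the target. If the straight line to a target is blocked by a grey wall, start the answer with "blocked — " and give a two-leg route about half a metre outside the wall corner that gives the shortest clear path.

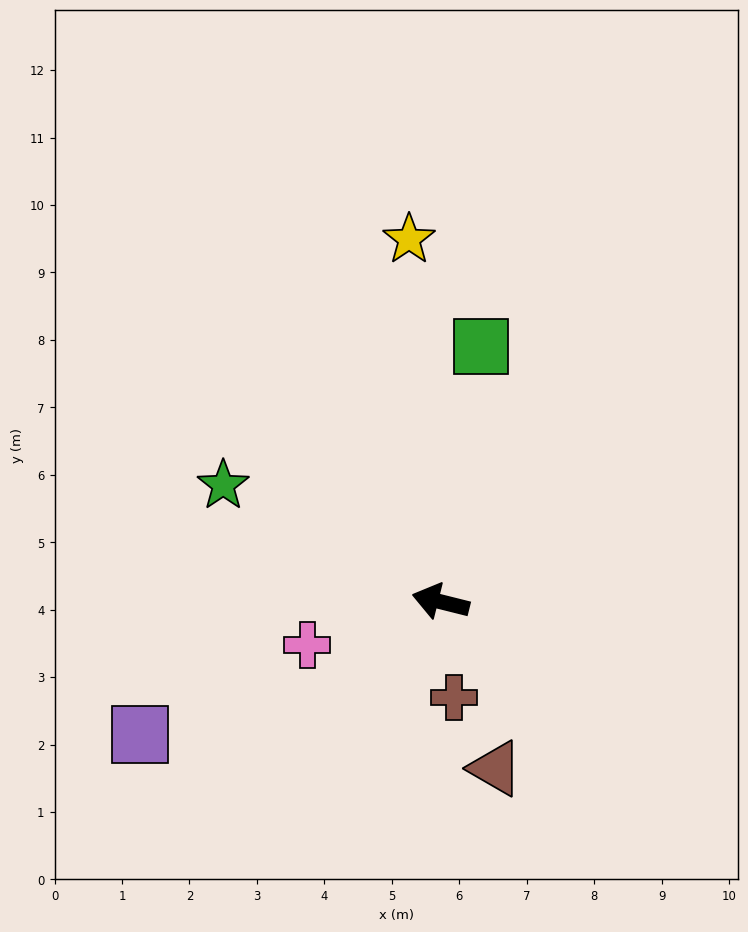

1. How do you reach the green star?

turn right 14°, forward 3.7 m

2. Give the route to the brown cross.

turn left 112°, forward 1.4 m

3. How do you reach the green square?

turn right 85°, forward 3.8 m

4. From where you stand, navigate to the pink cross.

turn left 32°, forward 2.1 m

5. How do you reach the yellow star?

turn right 71°, forward 5.4 m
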